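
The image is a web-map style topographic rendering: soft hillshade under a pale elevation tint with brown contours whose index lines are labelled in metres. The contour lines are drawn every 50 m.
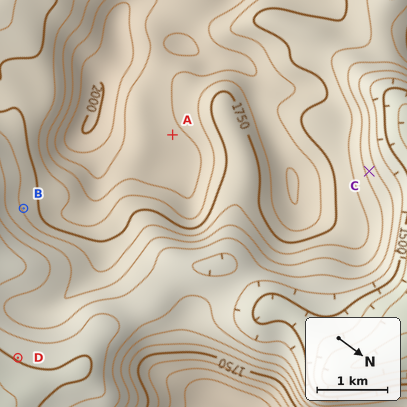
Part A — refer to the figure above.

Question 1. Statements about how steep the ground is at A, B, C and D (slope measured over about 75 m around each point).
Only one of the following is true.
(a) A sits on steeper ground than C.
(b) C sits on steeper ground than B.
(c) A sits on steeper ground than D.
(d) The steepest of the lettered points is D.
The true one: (b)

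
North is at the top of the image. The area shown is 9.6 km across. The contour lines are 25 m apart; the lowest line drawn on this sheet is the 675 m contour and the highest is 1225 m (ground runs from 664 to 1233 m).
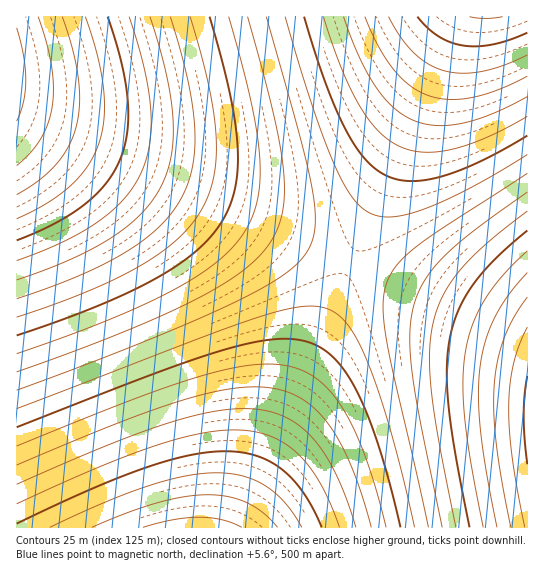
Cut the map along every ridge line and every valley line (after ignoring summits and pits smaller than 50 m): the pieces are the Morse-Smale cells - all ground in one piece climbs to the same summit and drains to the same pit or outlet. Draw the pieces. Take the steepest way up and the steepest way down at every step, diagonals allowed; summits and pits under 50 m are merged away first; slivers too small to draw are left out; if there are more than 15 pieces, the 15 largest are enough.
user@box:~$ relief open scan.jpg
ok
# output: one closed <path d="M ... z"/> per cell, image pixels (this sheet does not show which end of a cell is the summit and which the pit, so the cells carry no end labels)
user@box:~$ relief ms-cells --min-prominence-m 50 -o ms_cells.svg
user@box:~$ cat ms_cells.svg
<path d="M17 116l-1 411 217 1 7-13 109-253z"/><path d="M458 16l-441 0-1 99 334 148z"/><path d="M351 263l-3 3-115 261 294 1 1-187z"/><path d="M527 16l-68 0-3 3-105 242 2 3 173 76 2-1z"/>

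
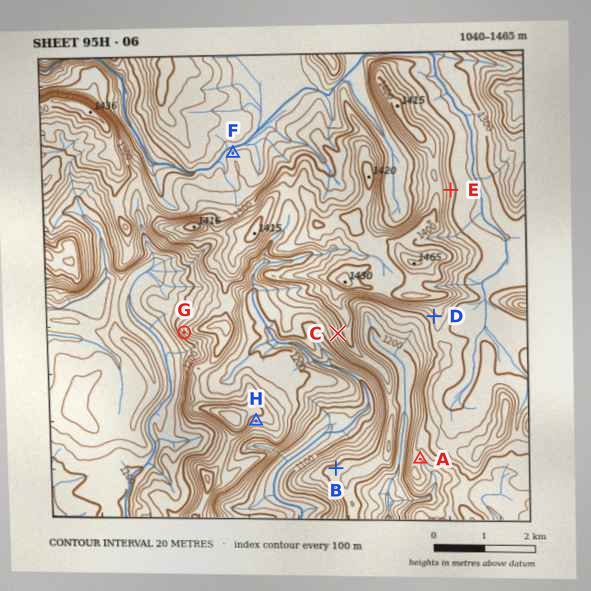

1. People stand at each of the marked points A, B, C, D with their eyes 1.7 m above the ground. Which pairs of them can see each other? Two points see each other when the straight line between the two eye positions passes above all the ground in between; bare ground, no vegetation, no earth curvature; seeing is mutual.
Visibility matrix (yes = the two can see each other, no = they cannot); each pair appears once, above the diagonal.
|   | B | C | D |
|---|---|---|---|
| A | no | no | no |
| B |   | yes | yes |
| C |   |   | no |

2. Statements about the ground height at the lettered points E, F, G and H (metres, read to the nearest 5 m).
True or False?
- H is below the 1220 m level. False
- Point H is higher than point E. False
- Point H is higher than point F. True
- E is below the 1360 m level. True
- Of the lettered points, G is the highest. False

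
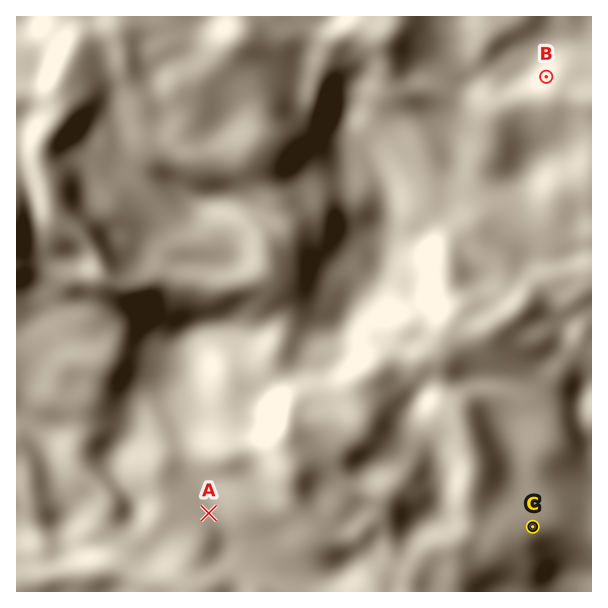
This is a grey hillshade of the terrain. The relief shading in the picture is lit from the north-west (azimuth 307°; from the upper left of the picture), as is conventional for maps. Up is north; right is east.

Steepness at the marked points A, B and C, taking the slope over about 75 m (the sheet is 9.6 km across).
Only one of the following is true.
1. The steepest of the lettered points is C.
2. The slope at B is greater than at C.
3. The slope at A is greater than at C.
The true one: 2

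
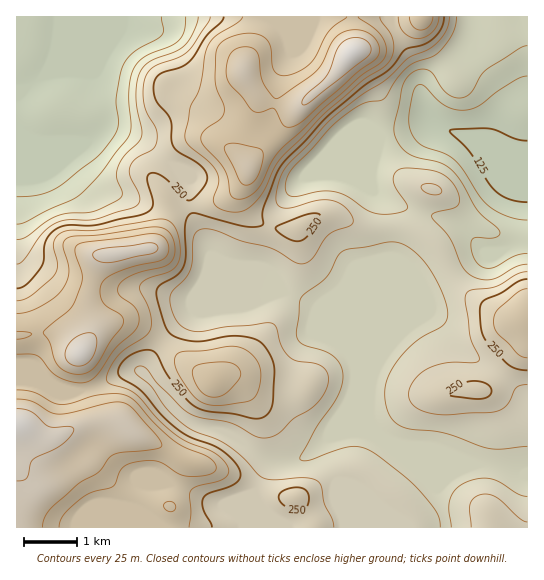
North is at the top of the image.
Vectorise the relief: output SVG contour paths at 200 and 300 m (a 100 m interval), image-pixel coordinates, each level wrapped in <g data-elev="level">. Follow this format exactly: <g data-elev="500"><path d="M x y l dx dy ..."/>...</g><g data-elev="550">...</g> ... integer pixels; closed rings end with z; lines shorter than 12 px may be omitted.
<g data-elev="200"><path d="M440 527l-1-8-3-8-17-21-18-17-32-23-10-3-9 0-15 3-25 10-7 1-3-2 1-4 15-28 21-30 5-11 1-9-2-11-7-9-11-6-20-6-5-5-2-7 4-31 4-8 23-17 14-24 8-4 38-7 8 0 8 2 12 8 12 13 10 17 8 19 3 13-3 9-6 5-18 10-11 9-13 15-9 15-3 10 0 12 3 12 5 10 6 4 7 3 37 5 46 15 12 1 26-3"/><path d="M527 496l-9-2-17-11-10-4-12-1-12 4-11 7-6 9-1 11 2 18"/><path d="M527 264l-10 2-19 11-8 3-13-2-11-7-5-8-11-25-18-21 3-4 20-6 3-2 2-4-2-10-6-9-7-7-9-4-29-3-6 1-5 2-3 6 1 6 14 24-5 4-10 3-12 0-10-2-24-16-12-4-14-1-27 6-5-2-3-4 0-10 5-11 39-42 13-11 16-12 8-3 16-3 13-20 11-12 7-4 17-6 7-4 14-19 4-9 1-8"/><path d="M198 17l-5 16-8 12-10 7-25 9-7 6-4 7-2 11-1 13 6 37-3 7-15 15-6 10-2 10 6 14-1 7-27 13-27 2-10 3-11 6-20 15-9 3"/></g><g data-elev="300"><path d="M59 527l3-9 9-11 18-13 24-7 2-4 6-13 8-6 16-3 12 0 8 3 14 10 12 3 20-3 4-3 1-5-3-5-5-4-23-10-12-7-19-17-19-22-9-6-11-1-16 1-28 8-10 2-8-2-19-11-17-2"/><path d="M168 511l5 0 2-2 0-4-2-3-6 0-3 3 1 4z"/><path d="M210 397l7 0 6-2 12-10 6-10-1-5-3-4-7-3-11-1-17 2-8 3-2 7 4 11 6 8z"/><path d="M17 354l14 0 7 2 15 17 13 7 16 3 11-4 6-7 16-23 19-17 5-9 0-8-3-6-17-15-1-4 1-5 5-6 10-5 28-7 8-4 4-5 1-7-3-14-7-8-11-2-53 8-27 1-7 2-3 4-1 4 5 17 1 10-2 7-4 8-8 9-14 9-12 6-12 2"/><path d="M347 17l-18 14-14 26-5 6-9 7-12 5-8 0-6-4-3-6-2-20-3-6-6-4-11-2-12 2-12 4-8 7-2 9-1 27 2 8 7 15 0 6-4 8-16 12-3 8 3 7 15 16 6 8 3 9 2 14 4 5 9 1 12-7 7-9 11-23 8-11 77-71 20-13 6-6 2-9-3-12-8-9-17-12"/><path d="M409 17l4 9 8 4 8-4 4-9"/></g>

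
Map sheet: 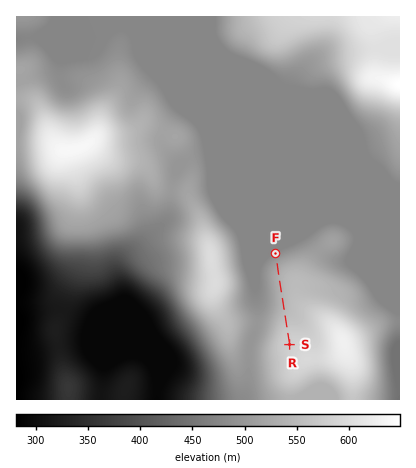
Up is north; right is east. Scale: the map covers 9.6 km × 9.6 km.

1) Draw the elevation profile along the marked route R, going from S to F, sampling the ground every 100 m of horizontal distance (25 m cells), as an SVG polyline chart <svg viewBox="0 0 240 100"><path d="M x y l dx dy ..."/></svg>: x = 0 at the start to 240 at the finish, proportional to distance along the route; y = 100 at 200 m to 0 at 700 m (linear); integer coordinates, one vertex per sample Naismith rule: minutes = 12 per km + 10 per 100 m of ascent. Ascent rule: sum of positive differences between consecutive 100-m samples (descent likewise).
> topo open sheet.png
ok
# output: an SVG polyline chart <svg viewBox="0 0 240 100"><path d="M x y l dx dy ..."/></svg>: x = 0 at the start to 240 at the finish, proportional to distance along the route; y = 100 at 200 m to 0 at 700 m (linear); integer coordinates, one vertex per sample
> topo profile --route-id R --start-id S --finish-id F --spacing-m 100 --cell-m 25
<svg viewBox="0 0 240 100"><path d="M0 24l10 0 11 1 10 1 11 1 10 1 11 1 10 1 10 1 11 0 10 1 11 0 10 0 11 1 10 0 10 0 11 0 10 0 11 1 10 1 11 2 10 2 10 3 11 2"/></svg>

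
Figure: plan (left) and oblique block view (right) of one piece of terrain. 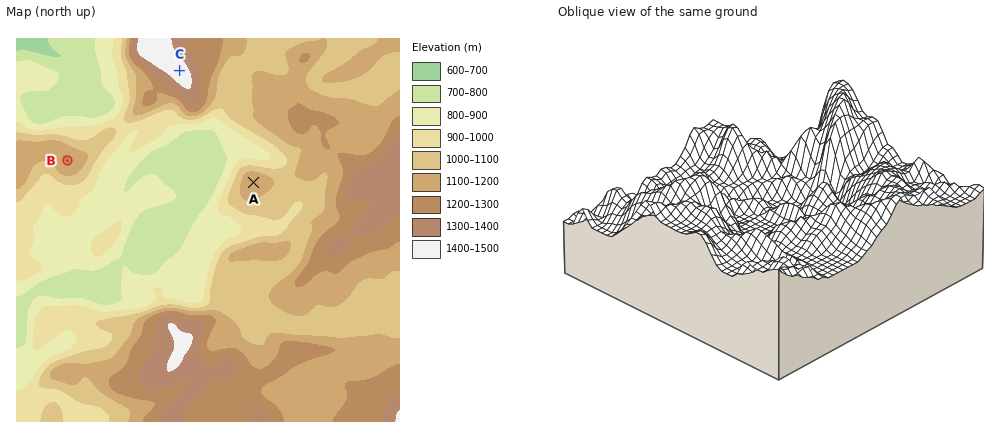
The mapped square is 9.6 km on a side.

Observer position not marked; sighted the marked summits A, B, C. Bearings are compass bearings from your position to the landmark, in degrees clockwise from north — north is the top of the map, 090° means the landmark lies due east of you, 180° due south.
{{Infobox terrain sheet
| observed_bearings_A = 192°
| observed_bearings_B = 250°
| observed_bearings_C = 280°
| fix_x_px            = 274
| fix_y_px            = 86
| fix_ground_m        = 1180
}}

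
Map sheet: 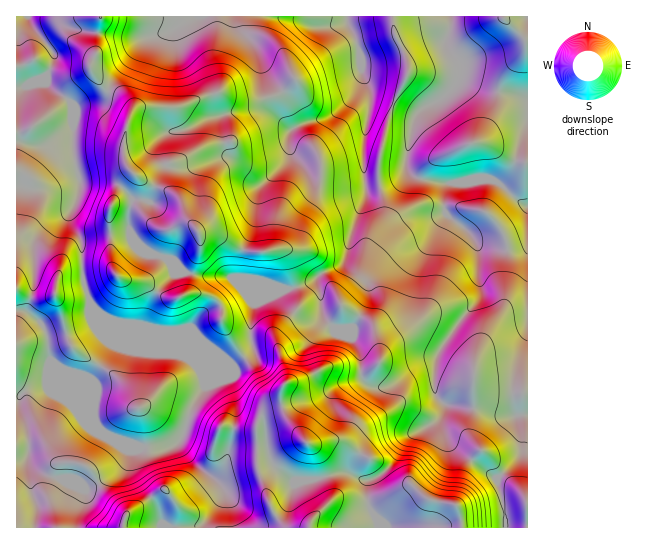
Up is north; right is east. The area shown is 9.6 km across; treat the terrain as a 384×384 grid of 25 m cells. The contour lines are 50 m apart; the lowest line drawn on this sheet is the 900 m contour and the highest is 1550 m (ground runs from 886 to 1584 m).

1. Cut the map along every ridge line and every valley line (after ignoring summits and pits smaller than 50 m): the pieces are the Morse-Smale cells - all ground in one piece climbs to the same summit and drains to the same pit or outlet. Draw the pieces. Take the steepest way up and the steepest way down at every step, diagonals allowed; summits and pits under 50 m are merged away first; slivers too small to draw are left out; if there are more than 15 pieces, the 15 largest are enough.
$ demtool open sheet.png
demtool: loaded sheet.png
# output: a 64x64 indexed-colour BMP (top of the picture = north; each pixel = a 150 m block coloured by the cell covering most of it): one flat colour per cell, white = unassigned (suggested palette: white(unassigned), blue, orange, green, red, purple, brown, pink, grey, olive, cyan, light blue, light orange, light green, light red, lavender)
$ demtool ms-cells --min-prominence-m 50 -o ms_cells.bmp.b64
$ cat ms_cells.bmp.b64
<image width="64" height="64" href="data:image/bmp;base64,Qk12CAAAAAAAAHYAAAAoAAAAQAAAAEAAAAABAAQAAAAAAAAIAAATCwAAEwsAABAAAAAAAAAA////ALR3HwAOf/8ALKAsACgn1gC9Z5QAS1aMAMJ34wB/f38AIr28AM++FwDox64AeLv/AIrfmACWmP8A1bDFAFVVVVWZmZmZmZmZmQAKqqqqqqqqqqqu7u7u7u7u7u3dVVVVVZmZmZmZmZmZAAqqqqqqqqqqqq7u7u7u7u7u7d1VVVVVmZmZmZmZmZmQCqqqqqqqqqqq7u7u7u7u7u7t3VVVVVWZmZmZmZmZmZmqqqqqqqqqAAAO7u7uAA7u7u3dVVVVVZmZmZmZmZmZmaqqqqqqqqAAAAAA7gAAAO7u7d1VVVVVVZmZmZmZmZmaqqqqqqqqoAAAAAAAAAAA7u7d3VVVVVVVVZmZmZmZmSqqqqqqIiIQABEQAAAAAADu7t3dVVVVVVVVWZmZmZmSIqqqqqIiIhEREREAAAAAAO7d3d1VVVVVVVVVmZmZmSIiqqqqIiIiERERERAAAAAADd3d3VVVVVVVVVWZmZmSIiIqqqoiIiEREREREQAAAAAR3d3dVVVVVVVVVYiIiCIiIiIiIiIiIRERERERAAAAER3d3d1VVVVVVViIiIiIgiIiIiIiIiIREREREREQAAARHd3d3VVVVVVViIiIiIiCIiIiIiIiIREREREREREQAREd3d3dVVVVVVWIiIiIiIIiIiIiIiIRERERERERERERER3d3d1VVVVVXIiIiIiIiCIiIiIiIRERERERERERERERHd3d3VVVVVXMiIiIiIiIIiIiIiIhEREREREREREREREd3d3dVVVVXMyIiIiIiIiCIiIiIiERERERERERERERER3d3d1VVVXMzIiIiIiIiIIiIiIiIREREREREREREREREREREVVVXMzMiIiIiIiIgiIiIiIiIRERERERERERERERERERVVVczMyIiIiIiIiCIiIiIiIiIhERIhERERERERERERFVVVzMzMiIiIiIiCIiQiIiIiIiIiIiIREREREREREREVVVzMzMyIiIiIiCIkREQiIiIiIiIiIhERERERERERERVVXMzMzMiIiIgiJEREREIiIiIiIiIiERERERERERERFVVczMzMyIiCIkREREREIiIiIiIiIiIREREREREREREVVVzMzMyIgiJEREREREQiIiIiIiIiIhERERERERERERVVzMzMzIgkRERERERERCIiIiIiIiIhERERERERERERFVzMzMzMREREREREREREQiIiIiIiIhEREREREREREREczMzMzMRERERERERERERCIiIiIiIRERERERERERERERzMzMzMREREREREREREREIiIiIiIhERERERERERERERG7u7zMxEREREREREREREREQiIiIiEREREREREREREREbu7vMzERERERERERERERERERCIiIhERERERERERERERu7u8zEREREREREREMzNERERERCIiIRERERERERERERG7u7u8REREREREMzMzM0RERERERCIhEREREREREREREbu7u7sAAEREREMzMzMzREREREREQiERERERERERERERu7u7uwAAREQzMzMzMzNERERERERCIhERERERERERERG7u7u7AABEQzMzMzMzMzREREREREQiEREREREREREREbu7u7sAAERDMzMzMzMzNERERERERCIRERERERERERERu7u7sAAARDMzMzMzMzMzREREREREIiERERERERERERG7u7uwAABEMzMzMzMzMzNERERERERCIhEREREREREREbu7u7AAAEQzMzMzMzMzM0REREREREIiERERERERERERu7u7sAAARDMzMzMzMzMzREREREREQiIRERERERERERG7u7u7AABEMzMzMzMzMzNEREREREREIhERERERERERd7tru7sAAAMzMzMzMzMzMzREREREREQiERERERERERd3ZmZruwAAADMzMzMzMzMzNERERERERCERERd3d3cXd3dmZmZrAAAAMzMzMzMzMzMzRERERERCIREXd3d3d3d3d2ZmZmAAAAAzMzMzMzMzMAA0REREREIhERd3d3d3d3d3ZmZmYAAAADMzMzMzMzAAAABEREREQiIRF3d3d3d3d3dmZmZgAAAAMzMzMzMzAAAAAERERERCIhEXd3d3d3d3d2ZmZmAAAAAzMzMzMzMAAAAAREREREQiERd3d3d3d3d3ZmZmYAAAADMzMzMzMwAAAABERERERCIRF3d3d3d3d3dmZmZgAAAAMzMzMzMzAAAAADNEREREIhERd3d3d3d3d2ZmZmAAAAAzMzMzMzMAAAADMiIkREQiIRF3d3d3d3d3ZmZmYAAAADMzMzMzMzMzMzMyIiIkRCIhERd3d3d3d3dmZmZmZgAAMzMzMzMzMzMzMyIiIiJEIiERERd3d3d3d2ZmZmZmYDMzMzMzMzMzMzMyIiIiIiQiIhEREXd3d3//ZmZmZmZgMzMzMzMzMzMzMyIiIiIiJCIiERERF3////9mZmZmZgADMzMzMzMzMzMzIiIiIiIiIiIhEREf/////2ZmZmZgAAMzMzMzMzMzMzIiIiIiIiIiIiERERH/////ZmZmZmYAADMzMzMzMzMzMiIiIiIiIiIiIRERH/////9mZmZmZgAAAzMzMzMzMzMiIiIiIiIiIiIRERH//////2ZmZmZmAAAAMzMzMzMzMyIiIiIiIiIiIhEREf//////ZmZmZmYAAAADMzMzMzMyIiIiIiIiIiIhERER//////BmZmZmZgAAAAAAMzMzMyIiIiIiIiIiIiERERH/////AGZmZmZmAAAAAAADMzMzIiIiIiIiIiIiIREREf////AA"/>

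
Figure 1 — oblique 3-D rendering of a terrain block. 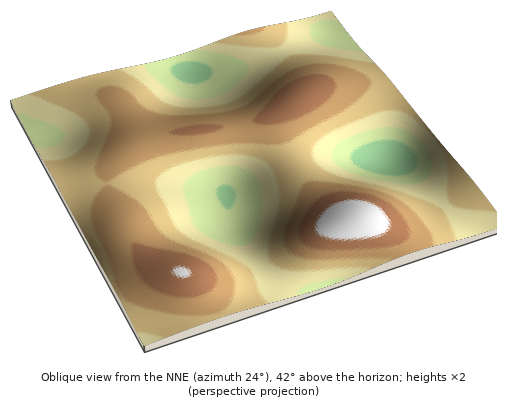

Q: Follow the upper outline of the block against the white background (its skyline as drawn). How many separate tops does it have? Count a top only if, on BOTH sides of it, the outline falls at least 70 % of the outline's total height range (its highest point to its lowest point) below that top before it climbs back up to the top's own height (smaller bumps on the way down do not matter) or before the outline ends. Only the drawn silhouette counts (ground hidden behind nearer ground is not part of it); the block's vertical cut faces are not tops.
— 0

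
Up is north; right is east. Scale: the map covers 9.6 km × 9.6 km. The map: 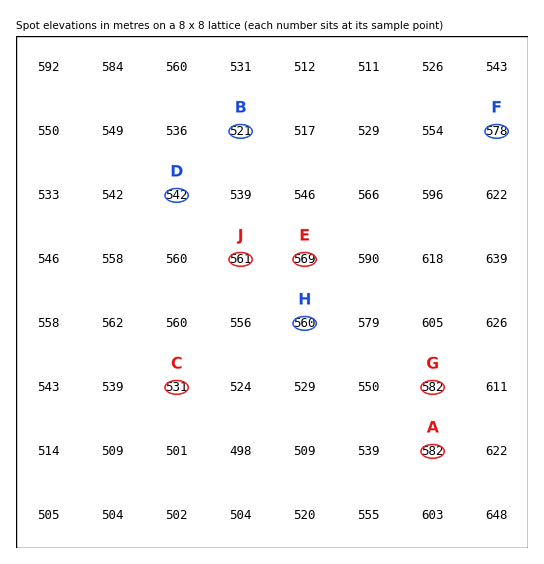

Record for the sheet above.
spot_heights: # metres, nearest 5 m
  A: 580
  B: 520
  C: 530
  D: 540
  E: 570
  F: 580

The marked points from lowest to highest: H J G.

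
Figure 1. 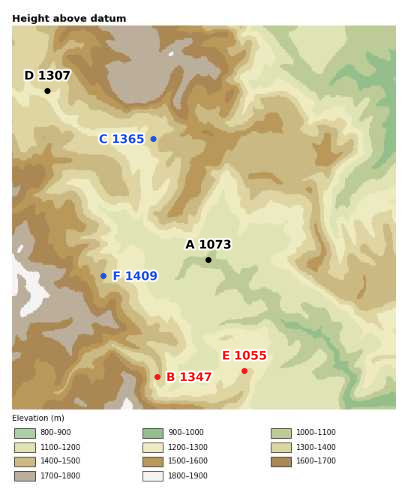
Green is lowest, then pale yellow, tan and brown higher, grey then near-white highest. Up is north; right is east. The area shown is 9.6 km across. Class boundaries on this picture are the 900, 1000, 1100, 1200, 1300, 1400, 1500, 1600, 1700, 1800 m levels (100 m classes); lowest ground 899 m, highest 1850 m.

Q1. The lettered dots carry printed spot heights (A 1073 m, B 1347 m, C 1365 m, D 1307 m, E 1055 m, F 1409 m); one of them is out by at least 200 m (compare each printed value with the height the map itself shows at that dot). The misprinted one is E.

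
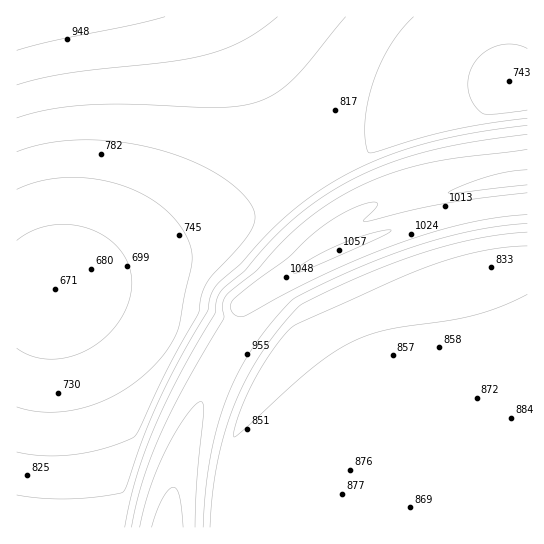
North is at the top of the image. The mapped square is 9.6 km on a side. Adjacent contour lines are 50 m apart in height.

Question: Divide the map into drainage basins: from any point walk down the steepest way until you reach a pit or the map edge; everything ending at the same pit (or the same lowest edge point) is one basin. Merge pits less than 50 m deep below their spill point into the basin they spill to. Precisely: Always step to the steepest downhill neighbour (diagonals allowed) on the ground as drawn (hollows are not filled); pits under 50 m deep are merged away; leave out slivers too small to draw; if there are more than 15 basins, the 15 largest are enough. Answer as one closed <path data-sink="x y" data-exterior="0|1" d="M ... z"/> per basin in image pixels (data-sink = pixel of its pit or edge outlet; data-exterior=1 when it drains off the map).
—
<path data-sink="55 289" data-exterior="0" d="M226 16l-210 1 1 511 150 0 8-46 16-55 30-66 24-38-2-10 0-9 68-41 66-28 70-20 46-8 35-4 0-42-10-1-40 7-63 18-45 22-33 22-29-43-51-109z"/><path data-sink="491 267" data-exterior="0" d="M527 204l-34 3-46 8-70 20-66 28-68 41 0 9 2 10-24 38-30 66-16 55-7 45 359 1z"/><path data-sink="509 81" data-exterior="0" d="M527 16l-300 0 0 2 30 59 51 109 29 43 33-22 45-22 63-18 50-8z"/>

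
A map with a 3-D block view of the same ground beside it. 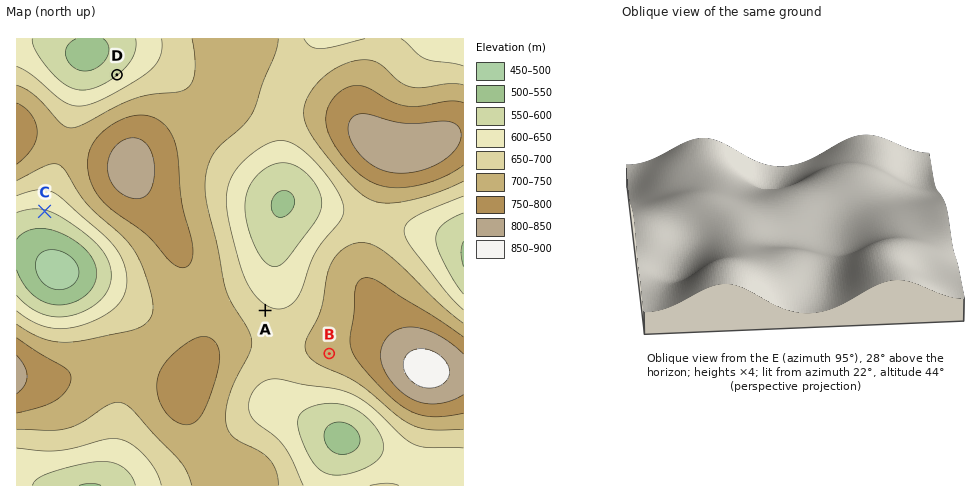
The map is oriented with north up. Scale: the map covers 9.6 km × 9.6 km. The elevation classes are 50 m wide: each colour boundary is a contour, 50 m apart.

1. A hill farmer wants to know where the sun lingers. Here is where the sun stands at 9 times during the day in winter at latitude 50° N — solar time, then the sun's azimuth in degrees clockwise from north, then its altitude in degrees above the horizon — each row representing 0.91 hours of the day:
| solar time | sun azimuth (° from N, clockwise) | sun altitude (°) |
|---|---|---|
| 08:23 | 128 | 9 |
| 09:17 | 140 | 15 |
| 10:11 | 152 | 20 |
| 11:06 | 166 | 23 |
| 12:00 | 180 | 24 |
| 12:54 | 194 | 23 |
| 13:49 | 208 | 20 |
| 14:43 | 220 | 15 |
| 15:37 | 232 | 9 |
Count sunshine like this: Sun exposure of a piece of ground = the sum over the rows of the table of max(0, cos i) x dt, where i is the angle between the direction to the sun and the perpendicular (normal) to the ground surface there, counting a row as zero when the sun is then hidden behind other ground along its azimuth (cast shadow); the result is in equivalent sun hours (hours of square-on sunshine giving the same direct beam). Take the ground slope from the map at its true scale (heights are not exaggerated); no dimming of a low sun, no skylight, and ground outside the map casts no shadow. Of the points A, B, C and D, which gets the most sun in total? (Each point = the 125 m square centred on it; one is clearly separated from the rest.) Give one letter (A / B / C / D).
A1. C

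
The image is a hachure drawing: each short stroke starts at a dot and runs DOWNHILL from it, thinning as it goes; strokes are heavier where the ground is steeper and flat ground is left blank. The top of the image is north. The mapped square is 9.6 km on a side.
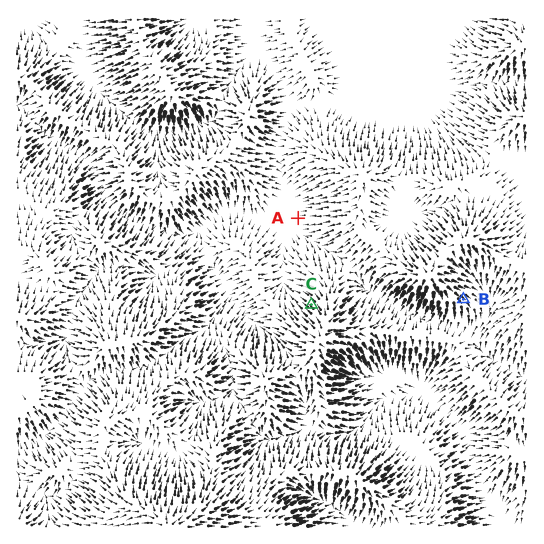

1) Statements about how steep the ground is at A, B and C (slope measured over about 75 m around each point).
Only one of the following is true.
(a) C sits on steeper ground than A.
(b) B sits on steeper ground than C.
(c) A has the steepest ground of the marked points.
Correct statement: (a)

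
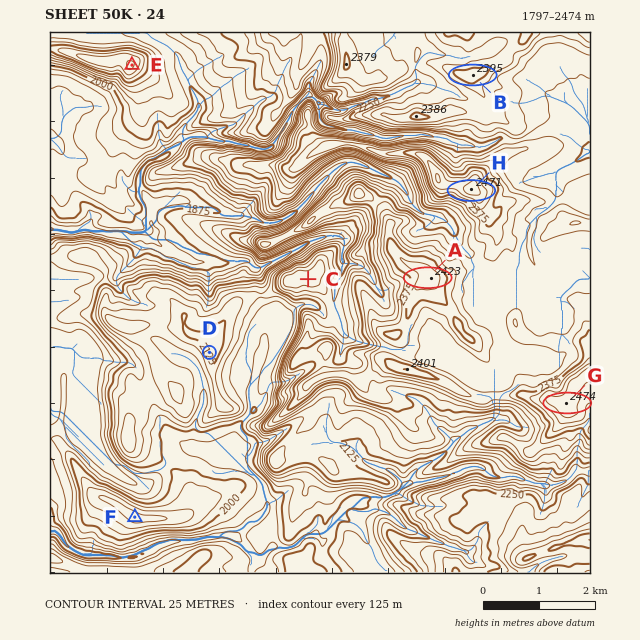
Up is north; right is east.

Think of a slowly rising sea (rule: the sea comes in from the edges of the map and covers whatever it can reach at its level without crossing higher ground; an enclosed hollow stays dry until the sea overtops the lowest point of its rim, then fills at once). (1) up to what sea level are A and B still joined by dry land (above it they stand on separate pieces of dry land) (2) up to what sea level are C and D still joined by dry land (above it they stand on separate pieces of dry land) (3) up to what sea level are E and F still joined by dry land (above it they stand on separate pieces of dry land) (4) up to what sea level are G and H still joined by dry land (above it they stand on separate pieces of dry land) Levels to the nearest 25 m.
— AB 2275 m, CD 2075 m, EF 2000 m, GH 2325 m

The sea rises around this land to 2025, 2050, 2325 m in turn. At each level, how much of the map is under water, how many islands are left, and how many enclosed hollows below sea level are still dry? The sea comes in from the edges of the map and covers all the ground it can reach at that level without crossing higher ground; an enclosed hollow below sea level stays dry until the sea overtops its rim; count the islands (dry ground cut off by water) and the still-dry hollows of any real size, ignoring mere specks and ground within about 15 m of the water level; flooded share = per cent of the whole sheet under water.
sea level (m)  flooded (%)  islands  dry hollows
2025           28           1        0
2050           34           1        0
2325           86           1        0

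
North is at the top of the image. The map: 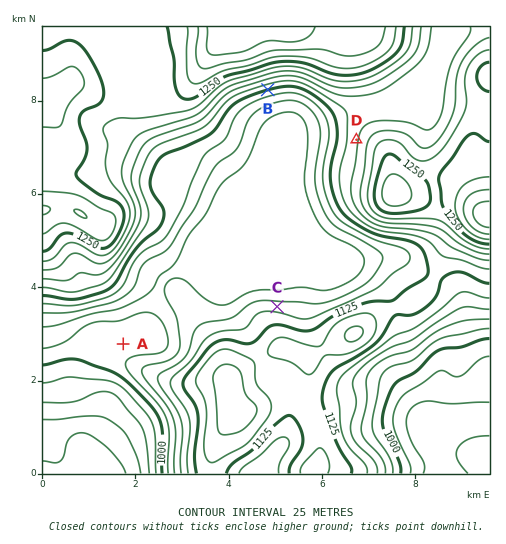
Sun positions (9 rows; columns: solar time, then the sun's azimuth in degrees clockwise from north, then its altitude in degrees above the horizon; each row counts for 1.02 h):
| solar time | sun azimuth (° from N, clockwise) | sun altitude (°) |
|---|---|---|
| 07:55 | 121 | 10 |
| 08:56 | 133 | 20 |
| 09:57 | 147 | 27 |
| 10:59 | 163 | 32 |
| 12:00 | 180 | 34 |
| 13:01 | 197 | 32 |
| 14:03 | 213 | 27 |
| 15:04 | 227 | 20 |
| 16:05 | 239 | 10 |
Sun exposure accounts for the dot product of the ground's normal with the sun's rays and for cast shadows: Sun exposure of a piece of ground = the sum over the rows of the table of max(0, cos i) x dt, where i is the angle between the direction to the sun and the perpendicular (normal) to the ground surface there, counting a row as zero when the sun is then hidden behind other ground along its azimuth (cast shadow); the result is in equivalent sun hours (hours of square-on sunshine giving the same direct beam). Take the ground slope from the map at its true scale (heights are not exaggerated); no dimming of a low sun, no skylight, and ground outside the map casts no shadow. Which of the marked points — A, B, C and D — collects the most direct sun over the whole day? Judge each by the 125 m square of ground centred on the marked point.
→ B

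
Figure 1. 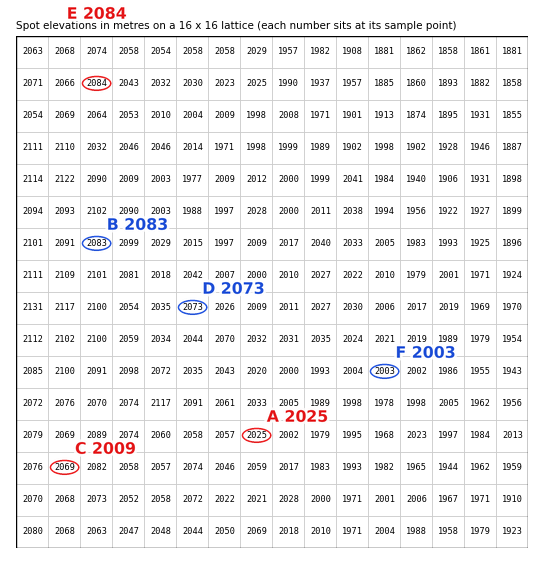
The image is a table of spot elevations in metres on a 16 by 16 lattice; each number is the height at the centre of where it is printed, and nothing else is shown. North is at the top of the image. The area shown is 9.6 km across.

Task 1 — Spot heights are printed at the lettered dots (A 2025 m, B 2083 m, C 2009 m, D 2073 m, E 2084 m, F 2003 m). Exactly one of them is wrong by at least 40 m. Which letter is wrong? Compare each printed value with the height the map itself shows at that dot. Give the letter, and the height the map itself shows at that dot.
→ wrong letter C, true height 2069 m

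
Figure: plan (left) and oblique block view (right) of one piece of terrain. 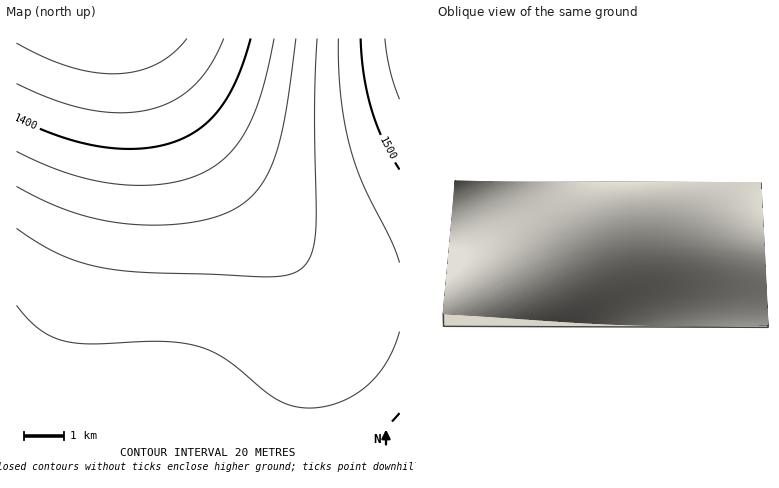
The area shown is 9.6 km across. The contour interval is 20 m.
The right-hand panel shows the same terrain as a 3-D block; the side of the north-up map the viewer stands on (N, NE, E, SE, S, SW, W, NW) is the N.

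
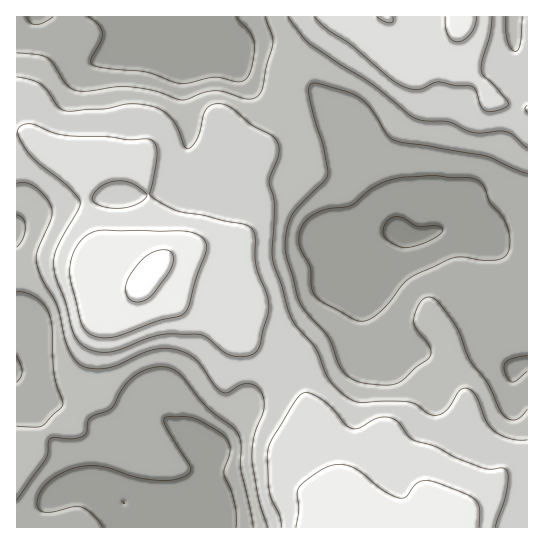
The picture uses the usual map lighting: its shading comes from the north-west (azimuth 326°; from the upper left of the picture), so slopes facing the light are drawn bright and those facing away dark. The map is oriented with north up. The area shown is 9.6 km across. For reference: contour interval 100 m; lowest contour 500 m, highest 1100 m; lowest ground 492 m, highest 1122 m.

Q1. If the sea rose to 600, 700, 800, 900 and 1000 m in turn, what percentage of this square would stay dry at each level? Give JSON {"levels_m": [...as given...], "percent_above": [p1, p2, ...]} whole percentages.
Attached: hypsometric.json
{"levels_m": [600, 700, 800, 900, 1000], "percent_above": [84, 62, 44, 25, 8]}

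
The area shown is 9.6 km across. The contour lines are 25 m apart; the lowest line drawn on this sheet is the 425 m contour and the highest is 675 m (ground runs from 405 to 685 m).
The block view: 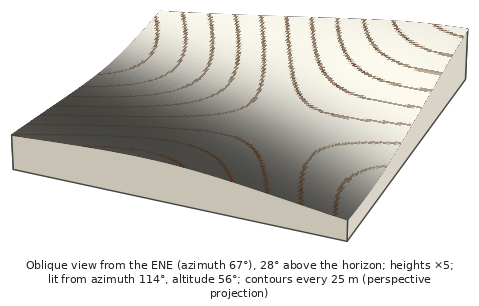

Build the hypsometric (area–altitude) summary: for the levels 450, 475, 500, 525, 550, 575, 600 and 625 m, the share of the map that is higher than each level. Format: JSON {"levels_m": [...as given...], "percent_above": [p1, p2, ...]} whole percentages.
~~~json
{"levels_m": [450, 475, 500, 525, 550, 575, 600, 625], "percent_above": [91, 84, 74, 59, 37, 22, 11, 6]}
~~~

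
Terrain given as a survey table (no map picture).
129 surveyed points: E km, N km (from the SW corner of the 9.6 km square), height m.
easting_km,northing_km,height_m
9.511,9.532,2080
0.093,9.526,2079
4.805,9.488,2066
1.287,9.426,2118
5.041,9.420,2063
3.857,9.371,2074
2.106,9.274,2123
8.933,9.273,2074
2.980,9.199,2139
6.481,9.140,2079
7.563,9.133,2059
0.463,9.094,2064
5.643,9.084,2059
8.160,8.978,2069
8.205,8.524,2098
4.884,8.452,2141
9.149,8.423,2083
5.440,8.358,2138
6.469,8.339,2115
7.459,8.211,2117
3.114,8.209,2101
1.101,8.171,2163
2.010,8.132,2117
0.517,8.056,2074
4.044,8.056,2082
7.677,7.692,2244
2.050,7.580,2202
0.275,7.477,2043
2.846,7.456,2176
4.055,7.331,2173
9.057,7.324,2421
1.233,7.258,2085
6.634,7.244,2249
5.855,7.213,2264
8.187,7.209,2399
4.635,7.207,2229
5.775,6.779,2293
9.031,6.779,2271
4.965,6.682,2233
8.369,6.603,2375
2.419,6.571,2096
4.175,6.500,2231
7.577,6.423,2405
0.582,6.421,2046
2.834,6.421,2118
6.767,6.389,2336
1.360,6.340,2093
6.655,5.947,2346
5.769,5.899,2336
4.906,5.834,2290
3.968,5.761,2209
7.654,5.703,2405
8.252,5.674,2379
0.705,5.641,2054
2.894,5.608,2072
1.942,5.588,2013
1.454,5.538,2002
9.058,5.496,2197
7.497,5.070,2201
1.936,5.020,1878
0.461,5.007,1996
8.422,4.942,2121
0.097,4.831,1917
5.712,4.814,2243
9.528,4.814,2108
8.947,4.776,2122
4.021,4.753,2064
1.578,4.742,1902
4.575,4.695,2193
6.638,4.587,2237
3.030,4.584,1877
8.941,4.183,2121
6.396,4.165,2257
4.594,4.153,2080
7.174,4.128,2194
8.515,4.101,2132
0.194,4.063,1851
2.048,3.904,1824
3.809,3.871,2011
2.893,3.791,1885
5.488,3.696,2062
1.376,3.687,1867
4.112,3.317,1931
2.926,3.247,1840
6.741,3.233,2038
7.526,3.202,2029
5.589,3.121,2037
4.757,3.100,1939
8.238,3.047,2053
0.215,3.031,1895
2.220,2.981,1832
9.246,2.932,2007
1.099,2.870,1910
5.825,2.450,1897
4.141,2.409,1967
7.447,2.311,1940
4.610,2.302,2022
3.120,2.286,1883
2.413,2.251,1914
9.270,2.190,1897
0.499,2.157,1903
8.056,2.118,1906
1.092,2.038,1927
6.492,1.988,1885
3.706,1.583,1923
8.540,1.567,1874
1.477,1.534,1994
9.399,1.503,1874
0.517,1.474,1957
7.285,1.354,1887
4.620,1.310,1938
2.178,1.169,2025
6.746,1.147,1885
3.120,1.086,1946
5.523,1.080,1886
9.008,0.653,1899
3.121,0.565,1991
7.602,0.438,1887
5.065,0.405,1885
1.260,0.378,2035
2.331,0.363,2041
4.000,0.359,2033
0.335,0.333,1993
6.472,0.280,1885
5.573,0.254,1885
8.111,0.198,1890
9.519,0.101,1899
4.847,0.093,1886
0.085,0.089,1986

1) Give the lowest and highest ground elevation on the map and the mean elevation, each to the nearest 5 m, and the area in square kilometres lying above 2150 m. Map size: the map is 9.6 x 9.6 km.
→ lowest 1810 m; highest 2440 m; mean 2060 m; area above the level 24.2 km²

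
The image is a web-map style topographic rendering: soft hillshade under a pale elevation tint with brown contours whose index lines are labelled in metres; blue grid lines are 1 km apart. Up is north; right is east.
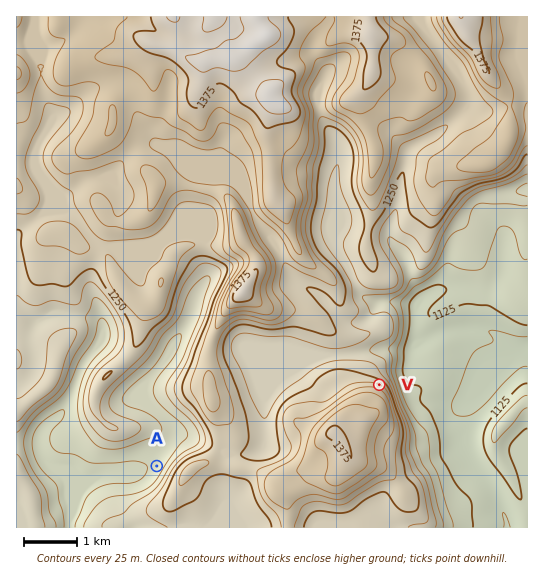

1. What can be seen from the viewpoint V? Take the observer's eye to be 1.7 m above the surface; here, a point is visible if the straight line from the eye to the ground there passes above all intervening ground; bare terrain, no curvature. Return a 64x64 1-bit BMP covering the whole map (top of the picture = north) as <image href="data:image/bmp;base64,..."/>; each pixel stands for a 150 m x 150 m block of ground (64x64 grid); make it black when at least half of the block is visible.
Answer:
<image width="64" height="64" href="data:image/bmp;base64,Qk0+AgAAAAAAAD4AAAAoAAAAQAAAAEAAAAABAAEAAAAAAAACAAATCwAAEwsAAAIAAAAAAAAA////AAAAAAAAAAAAAAAAAAAAAAAAAAAAAAAAAAAAAAAAAAAAAAAAAAAAAAAAAAAAAAAAAAAAAAAAAAAAAAAAAAAAAAAAAAAAAAAAAAAAAAAAAAAAAAAAAAAAAAAAAAAAAAAAAAAAAAAAAAAAAAAAGAAAAAAAAAA8AAAAAAAAAH4AAAAAAAAB/wAAAAAAAAf/AAAAAAAEH/8AAAAAAAw//wAAAAAAf///AAAAAAA///8AAAAAAA///wAAAAD/////AAAA7/////8AAAB//////wAAAH//x///AAAAP//wf/8AAAA/8/B//wAAAB/nwH//AAAAD8////8AAAAHn////wAAAAP/Pn//AAAAA/x8f/8AAAAB+Hh//wAAAAGQ8H//AAAAAxCAf/8AAAAOMYD//wAAAA5xiP//AAAAD/GM//8AAAAN+5///wAAAAi/n///AAAAAB+///8AAAAAD//7/wAAAAAfn///AAAAAB+Pz/8AAAAAP4/AXwAAAAB/h8AMAAAAAH+BwAAAAAMA/4HAAAAABwH/8eAAAAAPAf/z8AAAAAYD//P4AAAAAgPj+/gAAAAAAAA/3AAAAAAAAB/YAAAAAAAcD/AwAAAAABwMICAAAAAADAAAYAAAAAAEAADAAAAAAAYAAcAAAAAAHAEBgAAAAAB8AAGAAAAAABwAAwAAAAAADAADAA=="/>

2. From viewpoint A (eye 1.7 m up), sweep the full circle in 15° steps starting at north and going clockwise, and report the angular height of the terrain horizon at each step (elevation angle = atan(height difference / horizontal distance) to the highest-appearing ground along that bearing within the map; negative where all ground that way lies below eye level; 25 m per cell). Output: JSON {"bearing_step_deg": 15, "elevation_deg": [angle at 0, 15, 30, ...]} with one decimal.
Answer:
{"bearing_step_deg": 15, "elevation_deg": [2.6, 3.0, 4.8, 5.6, 4.8, 8.3, 12.3, 14.1, 14.4, 13.5, 11.7, 9.4, 7.1, 5.1, 3.2, 1.8, 0.7, 1.5, 1.3, 1.1, 2.7, 4.0, 3.6, 2.6]}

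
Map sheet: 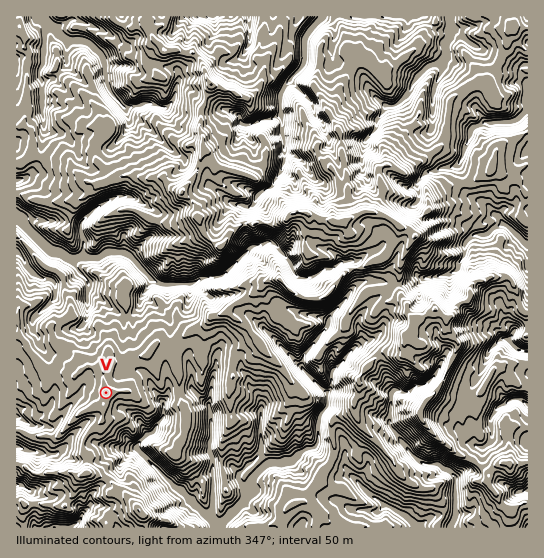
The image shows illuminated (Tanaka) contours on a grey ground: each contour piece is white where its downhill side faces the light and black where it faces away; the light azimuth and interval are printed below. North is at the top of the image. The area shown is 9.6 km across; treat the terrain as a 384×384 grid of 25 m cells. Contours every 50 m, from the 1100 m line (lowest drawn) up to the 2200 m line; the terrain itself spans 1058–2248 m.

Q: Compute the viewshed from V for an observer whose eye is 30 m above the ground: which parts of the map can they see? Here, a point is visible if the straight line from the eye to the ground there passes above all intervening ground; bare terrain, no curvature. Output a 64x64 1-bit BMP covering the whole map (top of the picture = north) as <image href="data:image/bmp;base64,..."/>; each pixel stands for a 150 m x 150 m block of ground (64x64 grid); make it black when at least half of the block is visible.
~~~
<image width="64" height="64" href="data:image/bmp;base64,Qk0+AgAAAAAAAD4AAAAoAAAAQAAAAEAAAAABAAEAAAAAAAACAAATCwAAEwsAAAIAAAAAAAAA////AAAAAAAAAA+ABBwI+AAAPwBEAAB8AAPGAEAAAAwAA/wAeAAAEAAf+AA4AYAQAA9AAAQDgCAAP4AABAcAIA//AAACBwA8AEAAAAEGAAgAwHAAAQwAAACA+AAAOAgAQAB4AAAwEACAADgAAGAgAAAYHCBA4GAABI2IIADAYAAC5wggUEBgABN2CGBwYDAAGfwIYGAgCAAb/lhgQGAAABn+2SDAMCAAEN/TJ4AxwAAgE/M/ABuAAG4B+z4AB4AAzAHfvAADgADIAc/8AAGAAI4Bg/gAAcAAgwAB4IABgADBBgEABAGAAAEEAAQ+A4AAAAYA5uABAAAAAAAPwAAAAAAAIAKAAAAAAAB/wIAAAAAAAP/gAAAAAAAA/+AAAAAAAwD/gBAAAAAPIYcG8AAAAAt9/gffgAAAAz/eAP8AAAA/jxwAQAAAAP+APAAAAAAAgMB4AAAAAAAA8fAAAAAAAAGP4AAAAAAAAgAAAAAAAACAAAAAAAAAAAAAAAAAAAAAAAAAAAAAAAAAAAAAAAAAAEAAAAAAAAAAgAAAAAAAAAAAAAAAAAAAAAAAAAAAAAAAAAAAAAAAAAAAAAAAAAAAAAAAAAAAAAAAAAAAAAAAAAAAAAAAAAAAAAAAAAAAAAAAAAAAAAAAAAAAAMAAAAAAAIAAgAAAAAAAgAMAAAAAAAAAAQAAAAAAAA=="/>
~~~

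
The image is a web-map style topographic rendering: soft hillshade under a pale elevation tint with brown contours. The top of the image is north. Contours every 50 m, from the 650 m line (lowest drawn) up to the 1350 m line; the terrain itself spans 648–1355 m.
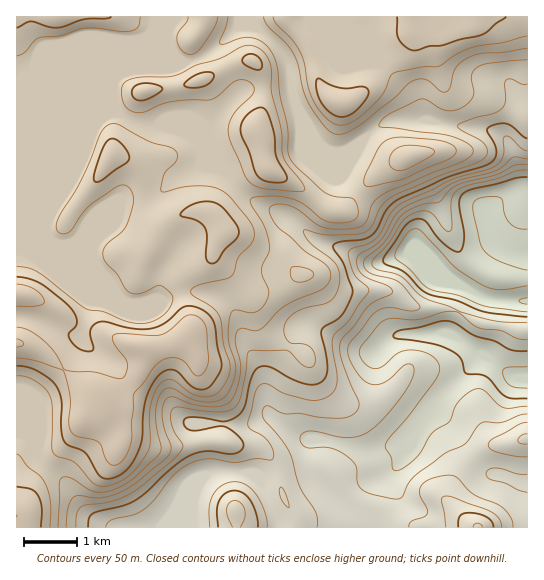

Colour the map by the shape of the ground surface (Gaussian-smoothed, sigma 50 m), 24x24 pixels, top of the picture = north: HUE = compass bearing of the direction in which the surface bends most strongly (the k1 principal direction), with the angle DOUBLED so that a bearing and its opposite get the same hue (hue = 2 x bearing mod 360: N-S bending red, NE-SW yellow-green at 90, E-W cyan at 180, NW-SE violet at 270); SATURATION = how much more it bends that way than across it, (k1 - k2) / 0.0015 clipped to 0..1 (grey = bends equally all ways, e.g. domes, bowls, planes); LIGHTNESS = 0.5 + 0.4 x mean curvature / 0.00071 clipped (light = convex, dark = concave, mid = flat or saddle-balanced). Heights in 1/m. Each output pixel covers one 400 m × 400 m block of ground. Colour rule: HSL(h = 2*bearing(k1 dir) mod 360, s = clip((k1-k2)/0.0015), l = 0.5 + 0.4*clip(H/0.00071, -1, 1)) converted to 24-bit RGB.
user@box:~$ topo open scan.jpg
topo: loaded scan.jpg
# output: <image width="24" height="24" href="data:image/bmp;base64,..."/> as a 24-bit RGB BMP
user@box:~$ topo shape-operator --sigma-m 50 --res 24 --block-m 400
<image width="24" height="24" href="data:image/bmp;base64,Qk32BgAAAAAAADYAAAAoAAAAGAAAABgAAAABABgAAAAAAMAGAAATCwAAEwsAAAAAAAAAAAAAwbiaraOIdEt0WSkfWVggaJE1RIRScYF+LSp4yK2G0ea1WjXDQDenjr6UY1migmmWeXSQY5itaGi3jjWUcdSx1vXu5XDwYTmztqGSvXSSkxCM4yp5lMRMK54uPJJMPXp0NGSEd9i06d3JcA13n9WJW2CLfUdmZ6NtY7W1b1WdpjezmtPRa9JvbXE5j0lCf1trmaVgpiZIZyp4m4TB8tnhiaPFUZRHGk8nKVshPF4MfGcEdTw2q9R9Yzt7doWlhquHfYZWQHRiRqCdr5N9uHJlfFJMaFY5hm47nFhbtTS0plF2SJ1t1Mys0566i5TihHD3bjrqXX/deuvvaNHWgsKmPTqHo5xplGhOjoJNYXyGPm5fhZVannFxzky3tGbSxn7Eg3ZzMiZ23qW1f76qUqdi28yYT62QMjFjZCeqyPEouK4hVrZWiCQ1YTs1fW46oKBakZx0T39cVoB2VpZxeV1iXqNfSq3Kzr3nf3+AJyZkvMl8t5uNfoqY3ciLdnQ/LwQbZ0EFbtcAM+0+FxVHmVhPkGN5dquRfrCrkIWyqH6hToRvUn5zX2KUmreMOb6UTsF/b0o/Vi1LaNltlrGekHaq32xdrh5iLwh63O/iwOLTVr+ZHRBJlHV6oJp8bcV4Vce1Q1G103i/rH+bUYl2MIltrcWSe6BSUVYlPHZtceW+WtKteJxfeSxMyoBV4k+2GmSuzOO4ttbDfTrYPB5ubJiapcWvpN2wSYiVMzpbl1Wk17PHi4O+aZK0OJc8mBwse2Y9w972cqzOd05jdTtbUk/Iy+j2q4PrknPQqM+KktJnPAU9ZYuwWL3Cksee0I1dSC4iK1YvHYU/mL86tz4/nC9EaxQSfGI5sYd2llsbdjUlUr5uQqDeW/ipdmwGgwon2YfD5eXa0GayTBhmlb1qQHY7c3A20zQvsaiBS3h7WjIqi3cUTWkPfRRuzPL/zN3/zNz/a8Pgme3yOjjncz8ofkw2inZIOW88LKsPz7QfiQ44hWGxspi8uFyqUH1XXrFZxJGne0K1SYPQzPv/zNT/zOH/oDgAMycAMzEA3ITSmR01eDlLgH9/fEd3xK2aSH6dsqptqTo7W5FTY7aBdWSFnmqpwKDQrNfST+TaYY//zND3ukrVLQcGNREAtCgSpczphYrkg2QxgWFlgH9/cF6GkXOzkrN+qG9lS4eBtGiyybyTanpVUHhxdqecgtXAzZKlvhQOMjMAFDMAVAoedDFZouFAdeK9kHZSgGFJgH9/jWWBcJ9SaX+DT6SIoXGUv4WLU1l5TXRizZuOk6C/VrjHaMOpchIWPhQAfjcP1OKmO7mFCCIrmi+Bvva3QV6Gf1lzjHp3f4B/TGqN45GSRnxrY319X5VeiXqqu3fIa4WyiciWkLiqm0hcOhARbRE8ydfv1uH147vgtz1rCxgoGMlInuiHTDFweW6FlX5+f4B/e4CAKFLA4lxsOnNJepdOSIVIWJVsga60uaV/gxYwfgwFbIkvi//iW+Xt0kSX6zhe2i5qllqVCMcORlYIICcMPGUfepVVf4B/f4B/TXd9+Fqhu2KmVK+AbJF7VIhPanxJh1dGjCaU2MXnzP/7BhL6ZyM1MnNo2oW/7I7d057Rwm+7zkK/PaXCF9sxEE8OgIB/f4B/f3+AFmWO7tHMc47AgHCzlIqxbGGJeVaBa0+EwvGSebseUBlRhHBmV4NQOXuMrqPR49T32c3+z879ztD9vrv4lAD1gIB/gIB/f4B/MXl+zuF+hkZSdmlShmJXgXZ6TEOLlou/0ei6plTHNiNwsgwgl88YBF0fJsUdcJwolmkYoVUFh1ENVwQSzTbOgIB/gIB/gIB/foB/hmA7wkwdUXoyY3M+fXtJPI5kQbCP7NazdiibPAFC0eGl5tvwV4DAH2gcXG0peS0oq8NfdGK2b5fIacXNfn+Af4B/gH9/gH9/OUmK09r42879qoD5rIXbUKdwKlE08P4wLQtyVgm7xPvUomfC66rjmWPITEx9T66ohMSTaISjkGieilVTaYNtf3+AgH9/gH9/d4F7T34lbWceO28fc/Ep5n/0p1Xa0vnUFAA0XPg7usE9bnJHknxLwEKItF+cUr9bh5Y8WFgyblMubYFAYZ5OZXI7b4Fef4B+gH54f4F1f4B/uDC2o+9FBkAcdN+o8EVMMwAunPuYg1eBgH9/fXiAkVCRtreTj3231XnGjVGvb56yZ4Wkp127xXfbM9rvAlzkLOgxSMGAZ3qDPYeJ7Y59UsC1G2gefwFWpfC+RrV+gHyAgnyAbWqDXFyUsLaGb2+DhnCUv5PEgHa4hHm3"/>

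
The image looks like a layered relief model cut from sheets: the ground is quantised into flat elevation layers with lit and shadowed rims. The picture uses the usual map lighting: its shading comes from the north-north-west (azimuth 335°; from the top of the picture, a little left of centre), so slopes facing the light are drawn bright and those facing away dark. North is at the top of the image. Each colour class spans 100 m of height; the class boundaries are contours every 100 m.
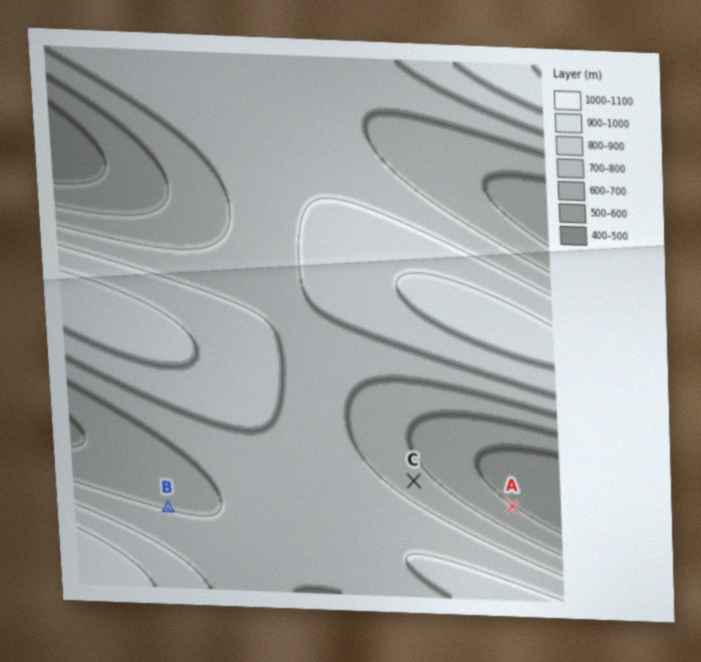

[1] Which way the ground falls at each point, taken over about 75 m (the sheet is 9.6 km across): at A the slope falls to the NE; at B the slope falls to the N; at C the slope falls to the NE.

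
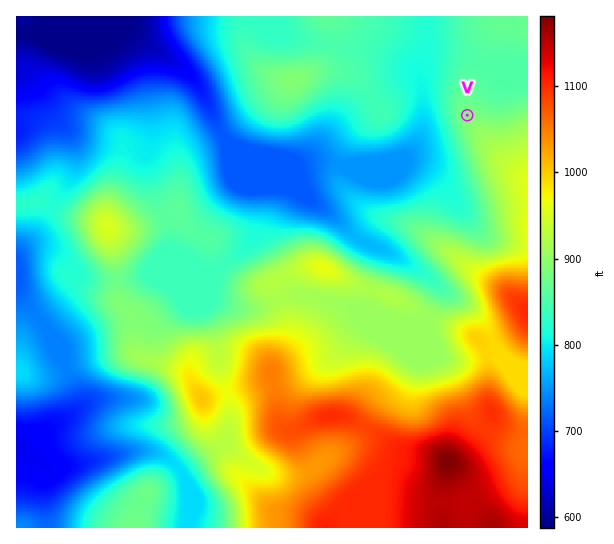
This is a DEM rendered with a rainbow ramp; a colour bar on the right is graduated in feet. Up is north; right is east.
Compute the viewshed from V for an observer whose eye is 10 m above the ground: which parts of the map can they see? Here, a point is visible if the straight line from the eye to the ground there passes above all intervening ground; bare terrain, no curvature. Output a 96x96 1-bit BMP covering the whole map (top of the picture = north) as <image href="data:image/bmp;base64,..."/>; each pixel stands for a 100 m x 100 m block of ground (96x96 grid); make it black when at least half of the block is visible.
<image width="96" height="96" href="data:image/bmp;base64,Qk2+BAAAAAAAAD4AAAAoAAAAYAAAAGAAAAABAAEAAAAAAIAEAAATCwAAEwsAAAIAAAAAAAAA////AAAAAAAAAAAAAAAAAAAAAAAAAAAAAAAAAAAAAAAAAAAAAAAAAAAAAAAAAAAAAAAAAAAAAAAAAAAAAAAAAAAAAAAAAAAAAAAAAAAAAAAAAAAAAAAAAAAAAAAAAAAAAAAAAAAAAAAAAAAAAAAAAAAAAAAAAAAAAAAAAAAAAAAAAAAAAAAAAAAAAAAAAAAAAAAAAAAAAwAAAAAAAAAAAAAADwAAAAAAAAAAAAAA/wAAAAAAAAAAAAAH/gAAAAAAAAAAAAD//gAAAAAAAAAAAAf//gAAAAAAAAAAAA///AAAAAAAAAAAAB///AAAAAAAAAAwAH///AAAAAAAAAB4Af//+AAAAAAAAAB//////AAAAAAAAAD//////mAAAAAAAAD//////+AAAAAAAAD//////+AAAAAAAAB//////8AAAAAAAAB//////8AAAAAAAAB/////54AAAAAAgAB/////gYAAAAAAgAD////wAAAAAAAAgAH////gAAAAAABAwAH///8gAAAAAAPAwAP///wgAAAAAAfhwAf//8AwAAAAAAfxwA///gAQAAAAAAf4AAP//AAQAAAAAAf4AAAf+AAQDgAAAAf8AAAD8AAAPgAAAAf8AAAAAAAAPAAAAAf8AAAAAAAAAAAAAAf8AAAAAAAIAAAAAA/+AAAAAAA4AAAAAB//AAAAAADwAAMAAD//gAAAAAPwAA8AAD//4AAAAB/gAH8AAD//8AAAAP/AAP8AAD//+AMAA/+AAf8AAB8P/A+AD/4AA/8AAB8Af//AP/gAB/8AAB8AB//g/+AAH/8AAB8AB////8AAP/8AAD+AB////wAAf/8AAD/AD////gAB//8AAD/AH////AAD//4AAD/gP///+AAP//4AAH/w////8AAf//4AAH/x////4AB///8AAH/z////wAH///8AAP/z////AB////8AAP/j///+AH////8AAP/H///8Af////8AAP+H///4A/////4AAP+H///4B/////4AAP8H///4D/////4AAH8H///8H/////8AAH4H///8H/////8AAH4D///8P/////8AAD4D//////////8AAD4D//////////8AAD4H///z//////8AAB8H//4AD/////8AAB/H//AAAf////8AAB/v+ABgAH////8AAB//4AB4AH////8AAB//gAB8AD////8AAB/uAAB+AD////8AADgAAAB/AD////8AAAAAAAB/wD////8AAAAAAAB/8H////8AAAAAAAB///////8AAAAAAAA///////8AAAAAAAA///////8AAAAAAAAf//////8AAAAAAAAf//////8AAAAAAAAP//////8AAAAAAAAH//////8AAAAAAAAD//////8AAAAAAAAB//////8AAAAAAAAA//////8AAAAAAAAAf/////8AAAAAAAAA//////8AAAAAAAAA//////8AAAAAAAAD//////8AAAAAAD/D//////8AAAAAAD/B//////8AAAAAAD+A//////8="/>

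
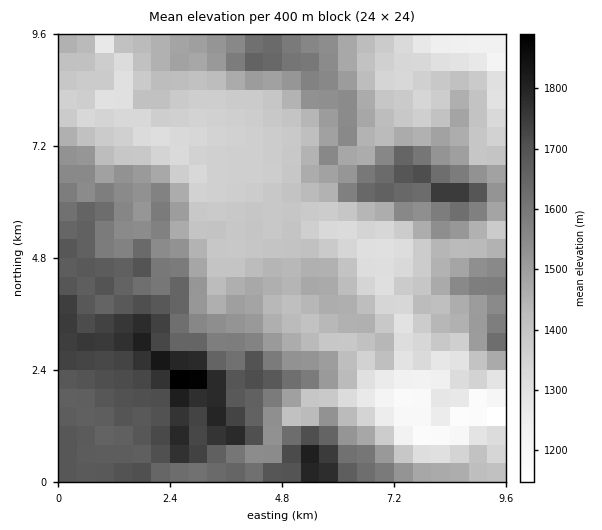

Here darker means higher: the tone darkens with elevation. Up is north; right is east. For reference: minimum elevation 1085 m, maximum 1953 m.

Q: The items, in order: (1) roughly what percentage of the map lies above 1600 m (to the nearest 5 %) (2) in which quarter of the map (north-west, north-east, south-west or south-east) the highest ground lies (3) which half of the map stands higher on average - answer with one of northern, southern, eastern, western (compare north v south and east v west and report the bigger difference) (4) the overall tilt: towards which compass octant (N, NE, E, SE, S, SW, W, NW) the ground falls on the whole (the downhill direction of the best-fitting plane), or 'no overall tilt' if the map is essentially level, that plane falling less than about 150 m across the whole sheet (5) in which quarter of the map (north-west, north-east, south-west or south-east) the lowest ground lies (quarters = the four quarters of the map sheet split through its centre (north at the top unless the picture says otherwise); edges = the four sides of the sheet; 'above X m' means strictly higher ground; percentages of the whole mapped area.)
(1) Roughly 25 % of the ground is higher than 1600 m.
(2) Look to the south-west quarter for the highest ground.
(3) Taken as a whole, the western half is higher than the eastern.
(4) The general tilt is down to the north-east (the land rises towards the south-west).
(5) The lowest ground is in the south-east quarter.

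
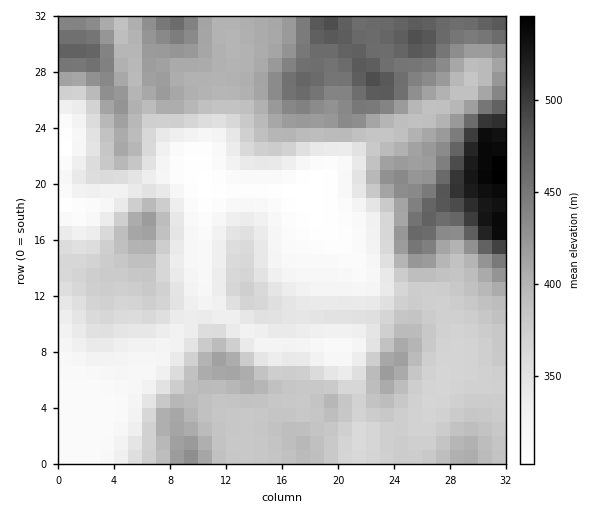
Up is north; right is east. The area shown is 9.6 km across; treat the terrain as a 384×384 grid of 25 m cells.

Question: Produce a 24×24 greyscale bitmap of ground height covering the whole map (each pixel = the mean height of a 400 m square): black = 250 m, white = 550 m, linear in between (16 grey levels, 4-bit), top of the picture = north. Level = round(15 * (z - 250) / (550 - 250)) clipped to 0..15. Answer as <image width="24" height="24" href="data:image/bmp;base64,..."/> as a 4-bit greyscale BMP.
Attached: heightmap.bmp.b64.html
<image width="24" height="24" href="data:image/bmp;base64,Qk2WAQAAAAAAAHYAAAAoAAAAGAAAABgAAAABAAQAAAAAACABAAATCwAAEwsAABAAAAAAAAAAAAAAABEREQAiIiIAMzMzAERERABVVVUAZmZmAHd3dwCIiIgAmZmZAKqqqgC7u7sAzMzMAN3d3QDu7u4A////ADM0Z5l3d3d2ZmZ4hzM0V4h3d3d2ZmZndzMzV4d3d3d2ZmZndjMzRnd3d3d2Z3ZmZjMzNGeIh3ZlaHZmZjRENFeIZVVEWIdmZkRUREV2REQzRodmZkVVVUVURVVVVndmZ1ZmZlRFZVVVVWZmd1ZmZlNGZURDNGZneGZndkNGVDMzNXh3iVVnhkNFVDMzNZqIrERXh1NFVDMzNZuqzjNGh0M0QzMzRou83jREVTMzMzMzWJq97kVmVDMzMzMzaZmt7zRoZDM0VlQ0aIic7zR4ZUNFd3d3d3ia7jV4dmZmeJmZmHd5vVaJeId3iaqZq5h3ioiYiIiIiauqzKmXeaqniIiIiKqruqqYeLuXiZmHiJq7u7y6mqqHiqmIiJvLu7u6uw=="/>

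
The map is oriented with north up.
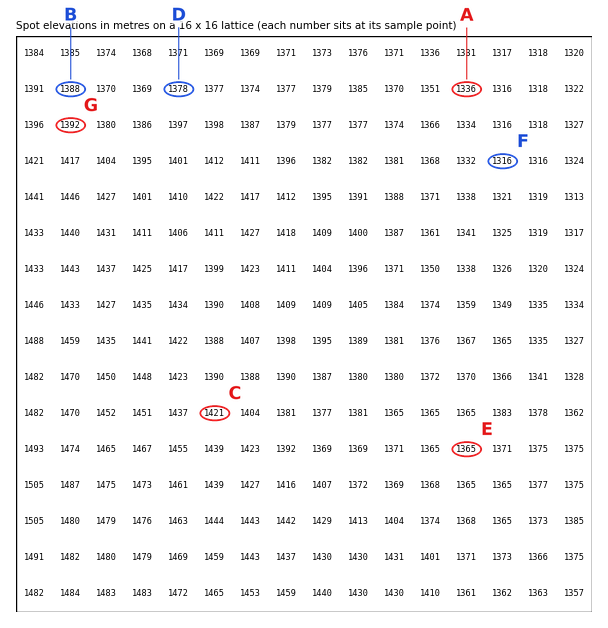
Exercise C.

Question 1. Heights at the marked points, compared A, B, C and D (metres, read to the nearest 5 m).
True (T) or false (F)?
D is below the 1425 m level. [T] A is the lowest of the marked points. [T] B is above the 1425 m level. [F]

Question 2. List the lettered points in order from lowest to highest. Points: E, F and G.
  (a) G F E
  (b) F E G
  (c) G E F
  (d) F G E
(b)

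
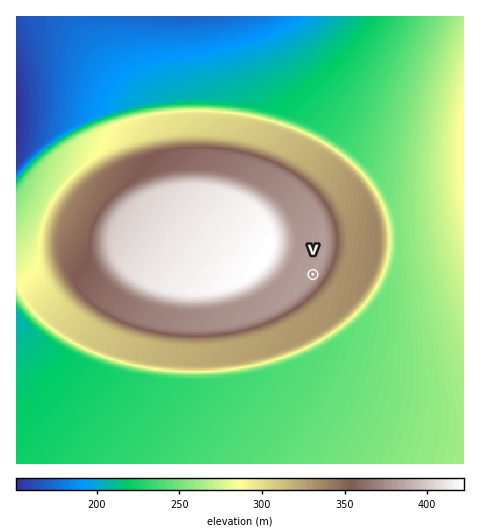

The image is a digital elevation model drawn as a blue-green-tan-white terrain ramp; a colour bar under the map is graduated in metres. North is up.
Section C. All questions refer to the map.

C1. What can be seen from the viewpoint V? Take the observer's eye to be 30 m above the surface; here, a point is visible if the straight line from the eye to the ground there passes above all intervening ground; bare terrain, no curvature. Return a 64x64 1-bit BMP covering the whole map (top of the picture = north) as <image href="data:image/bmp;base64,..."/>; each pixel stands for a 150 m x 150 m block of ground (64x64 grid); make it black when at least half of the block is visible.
<image width="64" height="64" href="data:image/bmp;base64,Qk0+AgAAAAAAAD4AAAAoAAAAQAAAAEAAAAABAAEAAAAAAAACAAATCwAAEwsAAAIAAAAAAAAA////AAAAAAAAAH///////wAAH///////AAAA//////8AAAAP/////wAAAAH/////AAAAAD////8AAAAAB////wAAAAAB////AAAAAAB///8AAAAAAB///wAAAAAAB///AAAAAAAD//8AAAAAAAD//wAAAAAAAH//AAAAAAAAP/8AAAAA8AAf/wAAAAA+AA//AAAAAB+AB/8AAAAAB+AD/wAAB/wD+AH/AAAH/8H8AP8AAAB/+P4A/wAAAAf+fwB/AAAAA///gH8AAAAH///APwAAAAH//8A/AAAAAH//4B8AAAAAP//gHwAAAAAf//AfAAAAAA//8A8AAAAAD//wDwAAAAAP+fAPAAAAAA/58A8AAAAAD/nwDwAAAAAP8PAPAAAAAAfw8A8AAAAAA+DgDwAAAAADwOAPAAAAAAfAwA8AAAAAD4DADwAAAAAOAIAPAAAAABwAAA8AAAAAMAAAHwAAAAAAAAAfAAAAAAAAAB8AAAAAAAAAHwAAAAAAAAA/AAAAAAAAAD8AAAAAAAAAfwAAAAAAAAB/AAAAAAAAAH8AAAAAAAAA/wAAAAAAAAD/AAAAAAAAAf8AAAAAAAAB/wAAAAAAAAP/AAAAAAAAA/8AAAAAAAAH/wAAAAAAAAf/AAAAAAAAB/8AAAAAAAAH/wAAAAAAAAf/AAAAAAAAB/8AAAAAAAAH/w=="/>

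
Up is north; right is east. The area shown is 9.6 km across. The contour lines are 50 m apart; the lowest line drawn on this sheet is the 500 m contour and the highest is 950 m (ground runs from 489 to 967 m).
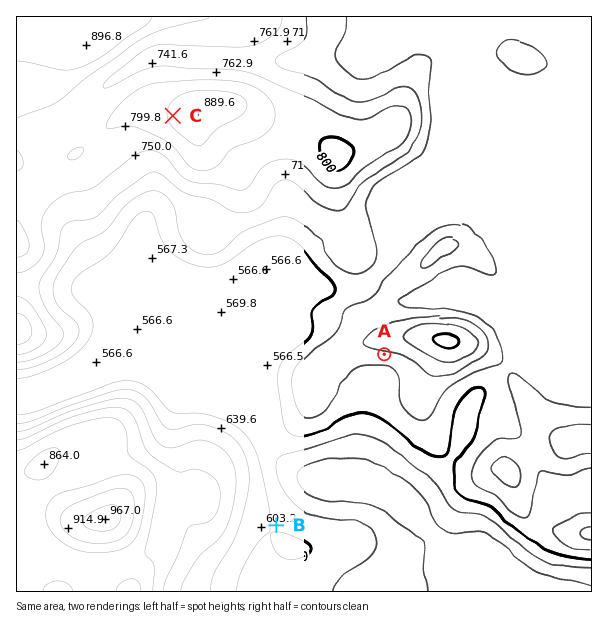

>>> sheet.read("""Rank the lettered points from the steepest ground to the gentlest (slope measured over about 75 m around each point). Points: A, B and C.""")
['A', 'C', 'B']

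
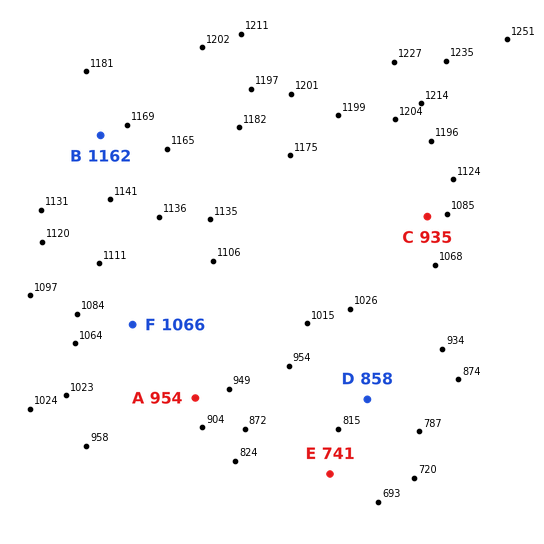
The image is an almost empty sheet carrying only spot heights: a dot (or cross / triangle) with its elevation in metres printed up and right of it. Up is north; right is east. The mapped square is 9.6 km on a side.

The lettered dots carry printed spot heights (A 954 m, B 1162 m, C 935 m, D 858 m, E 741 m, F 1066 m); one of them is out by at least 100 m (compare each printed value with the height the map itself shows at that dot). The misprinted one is C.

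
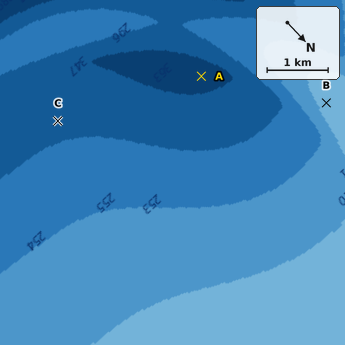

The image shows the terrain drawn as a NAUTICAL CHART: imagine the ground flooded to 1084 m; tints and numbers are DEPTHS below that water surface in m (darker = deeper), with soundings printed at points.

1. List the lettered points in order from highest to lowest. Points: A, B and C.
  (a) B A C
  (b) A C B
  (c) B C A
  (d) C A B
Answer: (c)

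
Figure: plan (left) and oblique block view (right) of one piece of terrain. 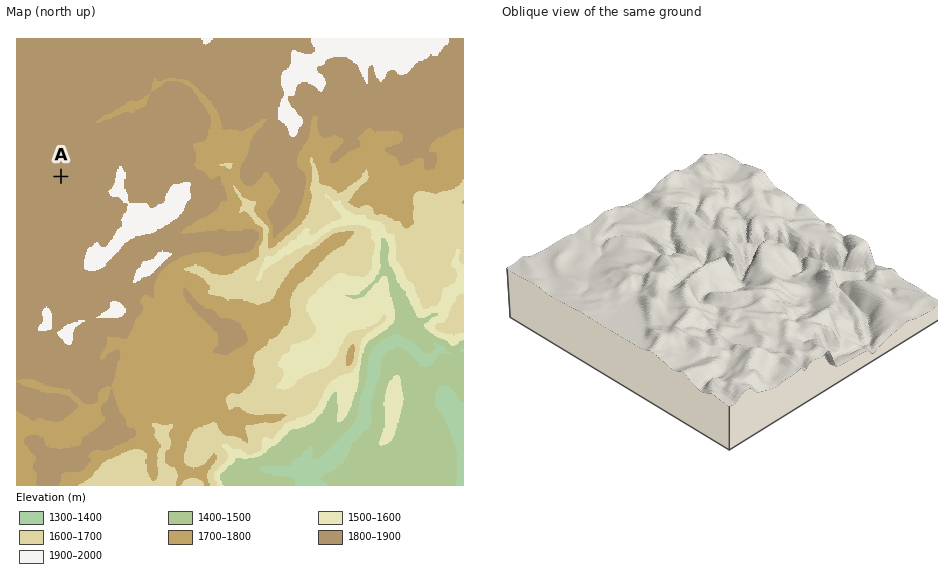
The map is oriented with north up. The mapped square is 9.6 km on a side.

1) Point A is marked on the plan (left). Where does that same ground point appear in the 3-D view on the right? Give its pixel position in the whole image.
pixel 595 293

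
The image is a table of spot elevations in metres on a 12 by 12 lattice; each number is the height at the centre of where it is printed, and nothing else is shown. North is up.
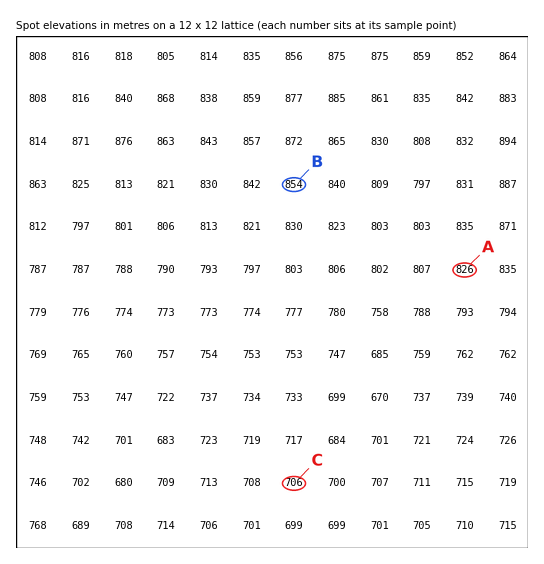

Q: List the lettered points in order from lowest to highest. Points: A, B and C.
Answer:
C A B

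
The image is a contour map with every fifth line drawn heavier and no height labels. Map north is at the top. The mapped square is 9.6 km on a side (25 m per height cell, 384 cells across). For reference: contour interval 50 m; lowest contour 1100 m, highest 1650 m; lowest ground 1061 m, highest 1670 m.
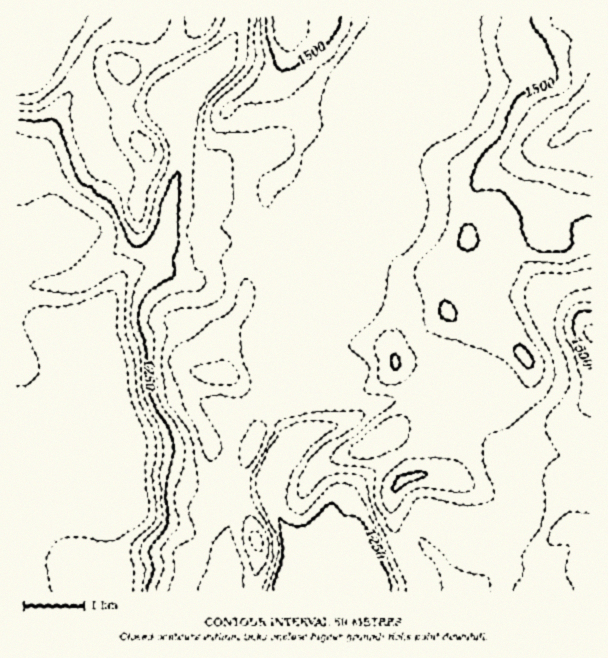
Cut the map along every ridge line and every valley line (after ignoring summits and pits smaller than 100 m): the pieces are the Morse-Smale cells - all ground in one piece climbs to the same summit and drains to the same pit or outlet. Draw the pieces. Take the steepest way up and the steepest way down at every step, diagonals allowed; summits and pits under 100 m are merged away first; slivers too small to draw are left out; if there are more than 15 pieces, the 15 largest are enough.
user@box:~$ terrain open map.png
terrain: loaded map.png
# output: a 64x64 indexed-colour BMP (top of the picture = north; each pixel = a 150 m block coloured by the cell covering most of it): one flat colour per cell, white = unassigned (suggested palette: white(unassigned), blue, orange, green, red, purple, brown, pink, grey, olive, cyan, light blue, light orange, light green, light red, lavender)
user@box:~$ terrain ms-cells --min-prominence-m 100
<image width="64" height="64" href="data:image/bmp;base64,Qk12CAAAAAAAAHYAAAAoAAAAQAAAAEAAAAABAAQAAAAAAAAIAAATCwAAEwsAABAAAAAAAAAA////ALR3HwAOf/8ALKAsACgn1gC9Z5QAS1aMAMJ34wB/f38AIr28AM++FwDox64AeLv/AIrfmACWmP8A1bDFAFVVVVVVVVVVVVVVVVVWZmZmZmZmZmZhEREXd3d3d3d3VVVVVVVVVVVVVVVVVVZmZmZmZmZmZmERERF3d3d3d3dVVVVVVVVVVVVVVVVVVmZmZmZmZmZmERERERd3d3d3d1VVVVVVVVVVVVVVVVVWZmZmZmZmZmERERERF3d3d3d3VVVVVVVVVVVVVVVVVVZmZmZmZmZmYREREREXd3d3d3dVVVVVVVVVVVVVUzVVVmZmZmZmZmZhERERERF3d3d3d1VVVVVVVVVVVVMzM1VmZmZmZmZmZhERERERF3d3d3d3VVVVVVVVVVVTMzMzVWZmZmZmZmZmERERERERF3d3d3dVVVVVVVVVMzMzMzNVZmZmZmZmZmYRERERERERd3d3d1VVVVVVVVMzMzMzM1VmZmZmZmZmZhERERERERF3d3d3VVVVVVVVMzMzMzMzVmZmZmZmZmZmEREREREREXd3d3dVVVVVVVMzMzMzMzM5mWZmZmZmZmYRERERERERd3d3d1VVVVVVMzMzMzMzMzmZlmZmZmZmZmERERERERF3d3d3VVVVMzMzMzMzMzMzOZmWZmZmZmZmZhEREREREXd3d3dVVVUzMzMzMzMzMzMzmZlmZmZmZmZhERERERERd3d3d1VVVTMzMzMzMzMzMzOZmWZmZmZmZmERERERERF3d3d3VVVVUzMzMzMzMzMzM5mZlmZmZmZmEREREREREXd3d3dVVVVTMzMzMzMzMzMzOZlmZmZmZmYRERERERERF3d3d1VVVVMzMzMzMzMzMzM5mWZmZmZmZhEREREREREXd3d3VVVVVTMzMzMzMzMzMzOWZmZmZmZmYRERERERERF3d3dVVVVVMzMzMzMzMzMzMzFmZmZmZmZmERERERERERd3d1VVVVUzMzMzMzMzMzMzERERERZmZmYRERERERERF3d3VVVVVVMzMzMzMzMzMzMRERERERZmYRERERERERERd3dVVVVVUzMzMzMzMzMzMxERERERERZhEREREREREREXd1VVVVVTMzMzMzMzMzMzERERERERERERERERERERERd3VVVVVVMzMzMzMzMzMzMRERERERERERERERERERERd3dVVVVVUzMzMzMzMzMzMxERERERERERERERERERERF3d1VVVVUzMzMzMzMzMzMzEREREREREREREREREREREXd3VVVSIjMzMzMzMzMzMzMREREREREREREREREREREXd3dVUiIiIzMzMzMzMzMzMxERERERERERERERERERERd3dyIiIiIjMzMzMzMzMzMzERERERERERERERERERERF3d3IiIiIiIzMzMzMzMzMzMREREREREREREREREREREXd3ciIiIiIjMzMzMzMzMzMxERERERERERERERERERERF3dyIiIiIiIzMzMzMzMzMzERERERERERERERERERERERd3IiIiIiIjMzMzMzMzMzMREREREREREREREREREREREXciIiIiIiIzMzMzMzMzMxEREREREREREREREREREREREYIiIiIiIiIzMzMzMzMxERERERERERERERERERERERERiIgiIiIiIiMzMzMzMxERERERERERERERERERERERERGIiIgiIiIiIjNEQzNERBEREREREREREREREREREREREYiIiCIiIiIiJEREREREQRERERERERERERERERERERERiIiIIiIiIiIkREREREREERERERERERERERERERERERGIiIIiIiIiIiRERERERERBEREREREREREREREREREREYiIIiIiIiIiJEREREREREQRERERERERERERERERERERiIgiIiIiIiIkREREREREREERERERERERERERERERERGIiCIiIiIiIiRERERERERERBEREREREREREREREREREYiCIiIiIiIiIkREREREREREERERERERERERERERERERiIIiIiIiIiIiRERERERERERBERERERERERERERERERGIgiIiIiIiIiJEREREREREREQREREREREREREREREREYIiIiIiIiIiIkREREREREREREERERERERERERERERERIiIiIiIiIiIiREREREREREREQREREREREREREREREREiIiIiIiIiIiJEREREREREREREERERERERERERERERESIiIiIiIiIiIkREREREREREREQRERERERERERERERERIiIiIiIiIiIiREREREREREREREEREREREREREREREREiIiIiIiIiIiIkREREREREREREQRERERERERERERERESIiIiIiIiIiIiREREREREREREREERERERERERERERERIiIiIiIiIiIiIkREREREREREREQREREREREREREREREiIiIiIiIiIiIiRERERERERERERBERERERERERERERESIiIiIiIiIiIiIkREREREREREREQRERERERERERERERIiIiIiIiIiIiIiJERERERERERERBEREREREREREREREiIiIiIiIiIiIiIiREREREREREREQRERERERERERERESIiIiIiIiIiIiIiIkRERERERERERBERERERERERERERIiIiIiIiIiIiIiIiREREREREREREEREREREREREREREiIiIiIiIiIiIiIiJEREREREREREQRERERERERERERESIiIiIiIiIiIiIiIiRERERERERERBERERERERERERER"/>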